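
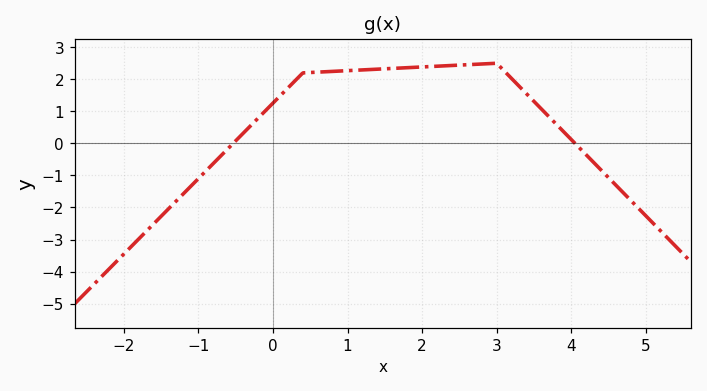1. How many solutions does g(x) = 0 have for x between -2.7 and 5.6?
2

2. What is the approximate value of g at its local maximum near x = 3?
2.5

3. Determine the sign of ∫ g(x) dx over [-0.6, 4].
positive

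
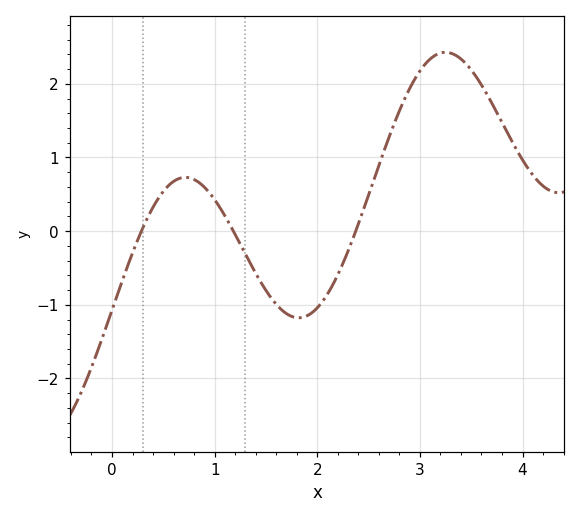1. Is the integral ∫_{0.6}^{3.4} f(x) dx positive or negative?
positive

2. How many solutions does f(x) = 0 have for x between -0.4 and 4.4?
3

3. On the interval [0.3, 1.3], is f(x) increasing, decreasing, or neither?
neither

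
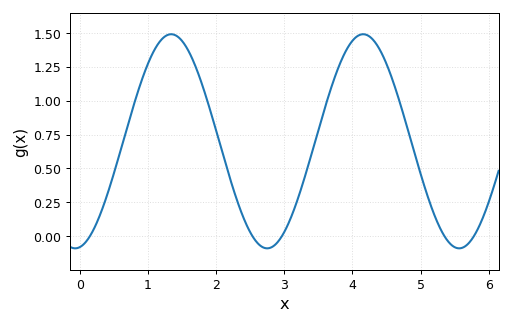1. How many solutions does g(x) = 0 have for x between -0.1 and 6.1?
5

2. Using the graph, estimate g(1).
1.27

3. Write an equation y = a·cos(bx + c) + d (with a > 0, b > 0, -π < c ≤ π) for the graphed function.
y = 0.79cos(2.23x - 2.99) + 0.7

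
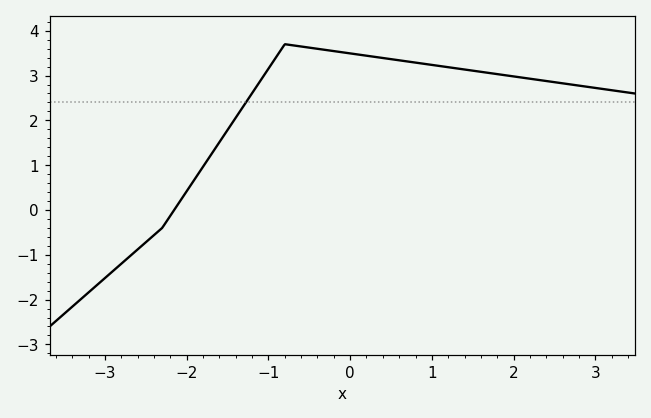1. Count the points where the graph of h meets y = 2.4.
1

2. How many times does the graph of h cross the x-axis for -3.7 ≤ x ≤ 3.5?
1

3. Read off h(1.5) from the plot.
3.11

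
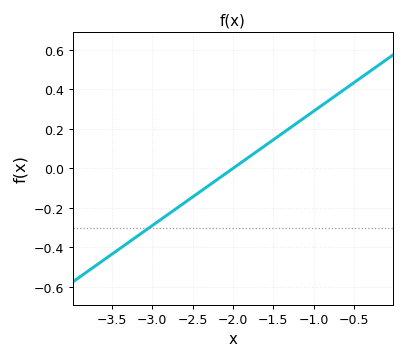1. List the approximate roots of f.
-2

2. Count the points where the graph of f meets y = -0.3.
1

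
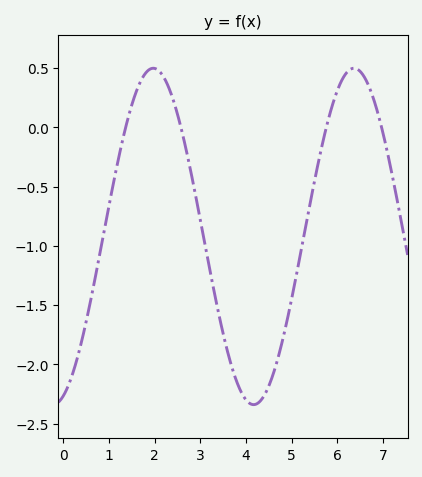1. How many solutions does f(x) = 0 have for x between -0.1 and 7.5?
4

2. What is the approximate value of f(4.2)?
-2.34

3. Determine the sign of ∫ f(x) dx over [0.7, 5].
negative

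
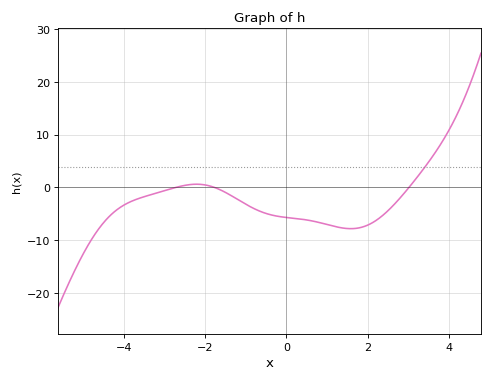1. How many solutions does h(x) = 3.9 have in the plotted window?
1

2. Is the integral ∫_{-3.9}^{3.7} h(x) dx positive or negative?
negative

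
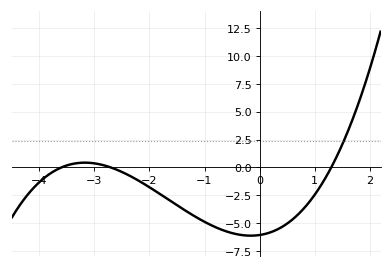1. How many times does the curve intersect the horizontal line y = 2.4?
1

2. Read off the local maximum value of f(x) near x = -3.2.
0.434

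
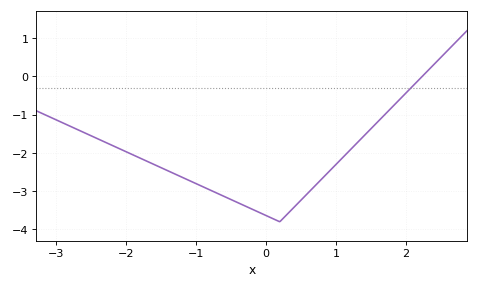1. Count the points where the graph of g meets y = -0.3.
1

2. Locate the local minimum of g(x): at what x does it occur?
0.2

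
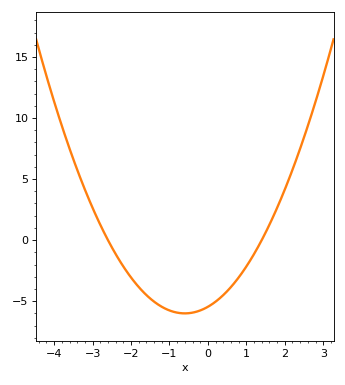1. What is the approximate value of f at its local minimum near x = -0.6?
-6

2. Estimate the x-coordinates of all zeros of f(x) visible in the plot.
-2.6, 1.4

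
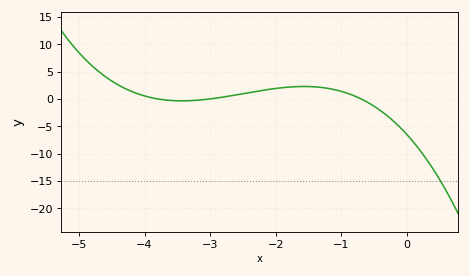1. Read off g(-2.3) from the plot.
1.5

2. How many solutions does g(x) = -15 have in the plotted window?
1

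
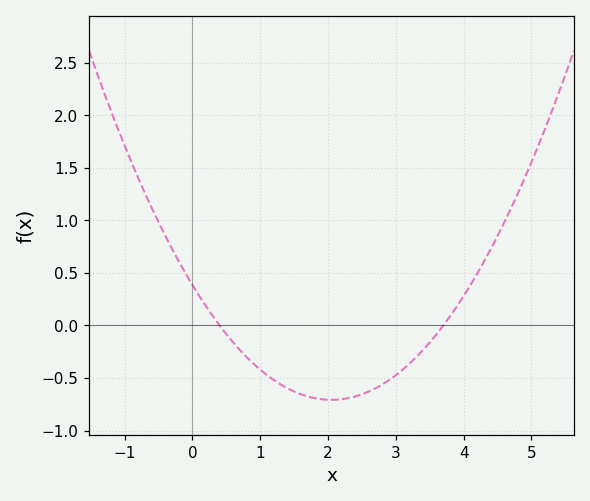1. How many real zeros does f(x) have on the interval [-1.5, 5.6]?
2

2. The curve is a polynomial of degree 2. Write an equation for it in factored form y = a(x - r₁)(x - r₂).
y = 0.26(x - 0.4)(x - 3.7)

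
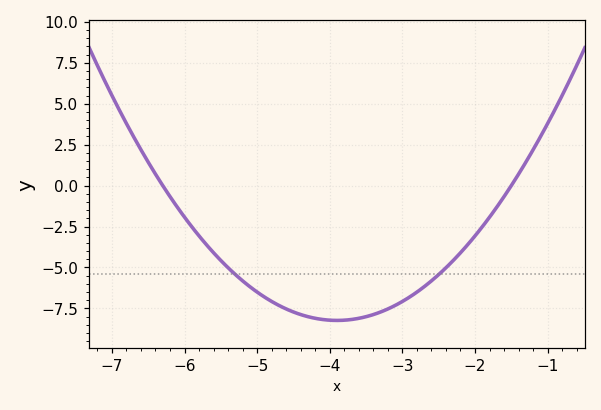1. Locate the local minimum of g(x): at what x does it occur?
-3.9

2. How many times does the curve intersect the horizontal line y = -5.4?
2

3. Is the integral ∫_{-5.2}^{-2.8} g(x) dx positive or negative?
negative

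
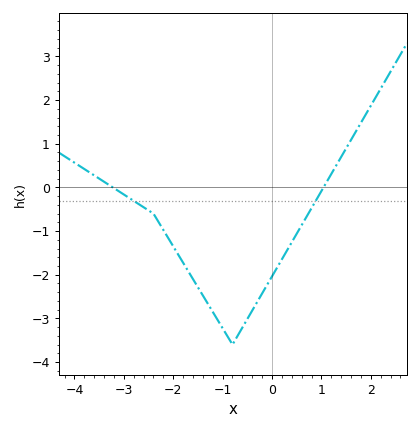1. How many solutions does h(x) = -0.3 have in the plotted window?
2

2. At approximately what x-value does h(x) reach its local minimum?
-0.801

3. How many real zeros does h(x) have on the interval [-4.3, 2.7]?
2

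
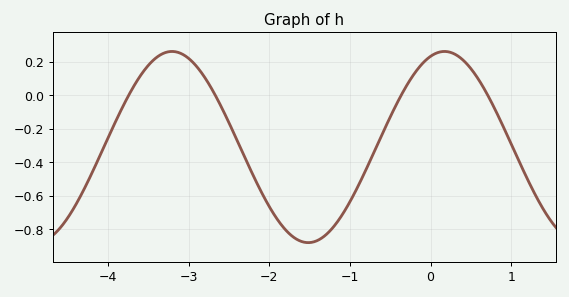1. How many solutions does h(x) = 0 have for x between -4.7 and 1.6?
4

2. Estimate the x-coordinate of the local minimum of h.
-1.52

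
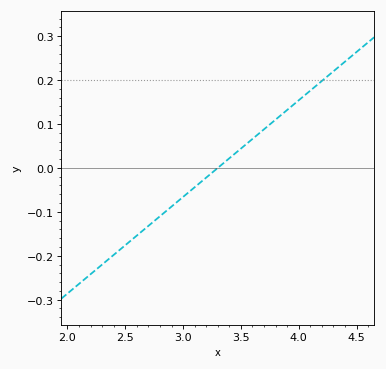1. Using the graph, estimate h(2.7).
-0.132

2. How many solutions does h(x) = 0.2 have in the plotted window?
1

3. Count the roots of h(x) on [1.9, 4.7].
1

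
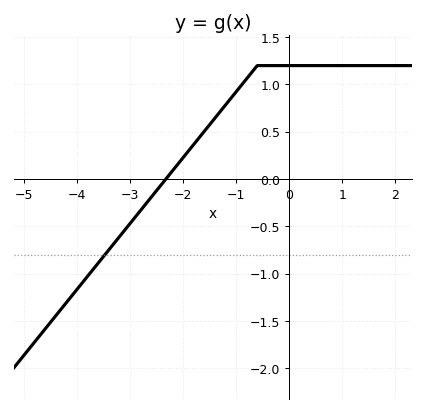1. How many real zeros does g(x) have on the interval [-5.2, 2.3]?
1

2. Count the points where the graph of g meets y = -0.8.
1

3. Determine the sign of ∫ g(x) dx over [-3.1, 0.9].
positive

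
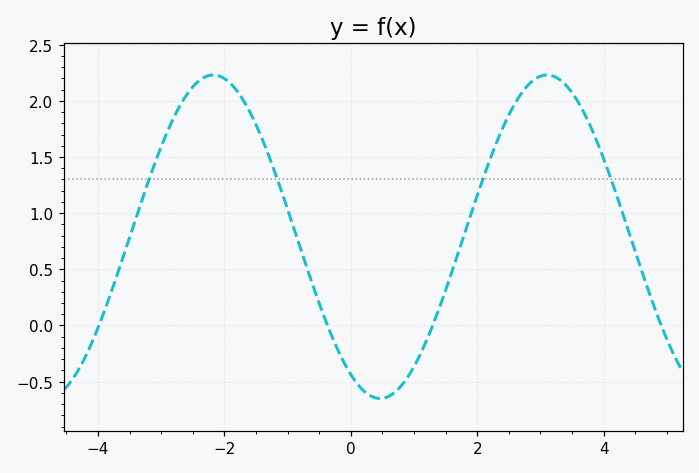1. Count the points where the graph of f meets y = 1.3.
4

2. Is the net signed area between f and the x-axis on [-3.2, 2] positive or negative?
positive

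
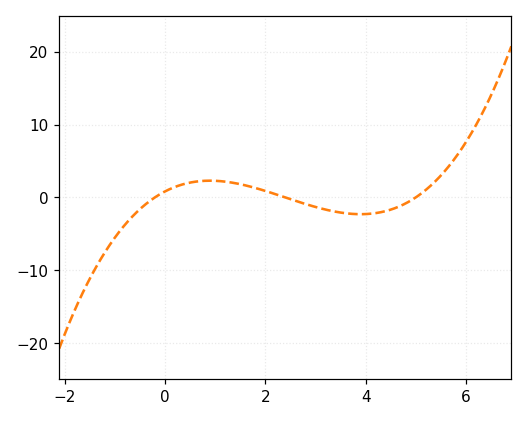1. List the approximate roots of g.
-0.2, 2.4, 5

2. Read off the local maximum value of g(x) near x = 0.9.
2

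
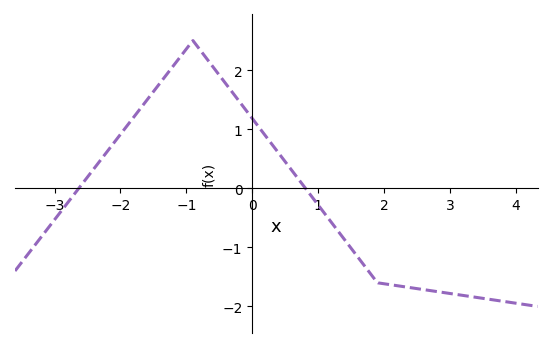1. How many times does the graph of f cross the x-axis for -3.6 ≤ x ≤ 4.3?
2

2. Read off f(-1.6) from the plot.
1.5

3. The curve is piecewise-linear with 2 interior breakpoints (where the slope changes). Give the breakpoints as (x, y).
(-0.9, 2.5); (1.9, -1.6)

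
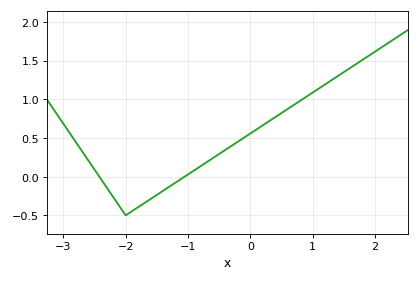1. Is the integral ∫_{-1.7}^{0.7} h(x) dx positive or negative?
positive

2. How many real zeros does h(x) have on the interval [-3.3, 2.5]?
2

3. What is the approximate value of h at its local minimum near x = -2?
-0.5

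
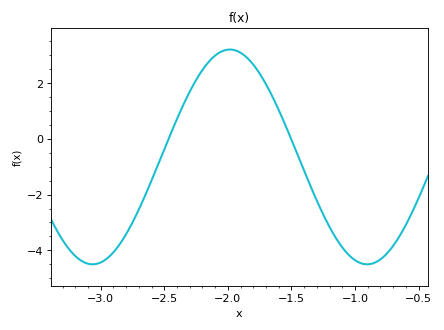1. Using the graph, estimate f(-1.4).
-1.2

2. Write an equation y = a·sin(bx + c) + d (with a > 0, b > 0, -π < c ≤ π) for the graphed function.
y = 3.85sin(2.9x + 1.1) - 0.65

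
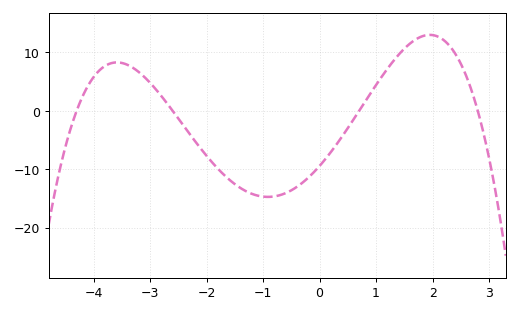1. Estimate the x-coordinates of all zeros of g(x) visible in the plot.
-4.4, -2.6, 0.8, 2.8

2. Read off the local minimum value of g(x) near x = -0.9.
-15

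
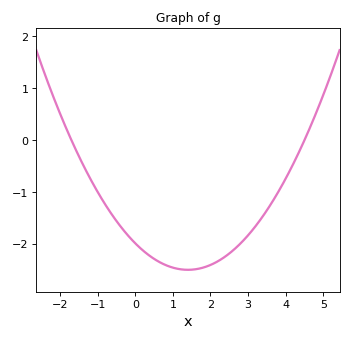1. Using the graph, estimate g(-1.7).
0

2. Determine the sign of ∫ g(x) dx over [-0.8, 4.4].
negative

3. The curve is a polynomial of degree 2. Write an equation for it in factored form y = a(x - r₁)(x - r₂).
y = 0.26(x + 1.7)(x - 4.5)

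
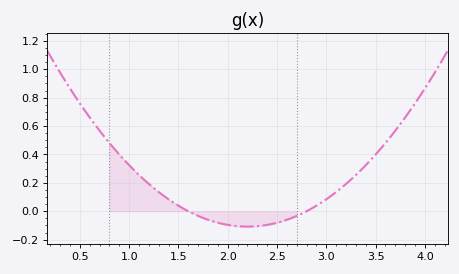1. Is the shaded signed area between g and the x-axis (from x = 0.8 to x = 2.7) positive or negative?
positive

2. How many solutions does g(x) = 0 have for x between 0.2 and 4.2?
2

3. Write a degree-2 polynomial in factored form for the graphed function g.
y = 0.3(x - 1.6)(x - 2.8)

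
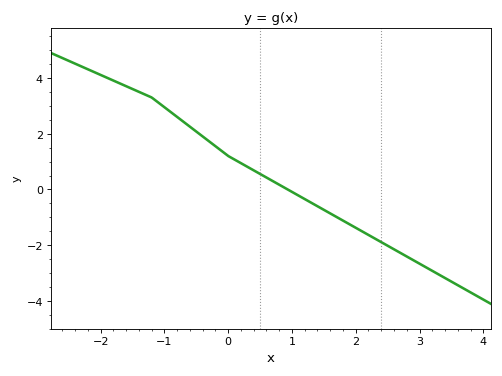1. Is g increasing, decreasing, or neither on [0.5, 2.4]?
decreasing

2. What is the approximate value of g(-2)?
4.2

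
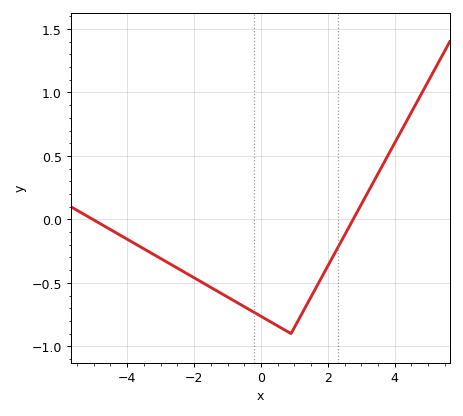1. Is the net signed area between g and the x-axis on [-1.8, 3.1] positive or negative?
negative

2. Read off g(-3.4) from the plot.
-0.247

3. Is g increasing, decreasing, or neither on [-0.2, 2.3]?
neither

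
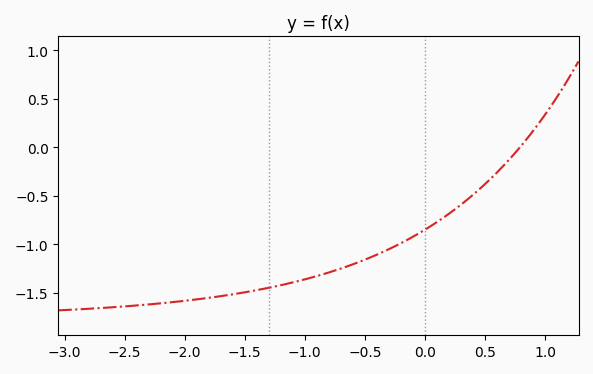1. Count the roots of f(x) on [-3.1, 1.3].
1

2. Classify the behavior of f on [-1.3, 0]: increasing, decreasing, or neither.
increasing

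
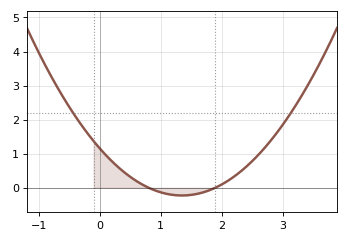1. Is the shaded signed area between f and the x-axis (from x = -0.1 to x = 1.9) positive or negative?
positive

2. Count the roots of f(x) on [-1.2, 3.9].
2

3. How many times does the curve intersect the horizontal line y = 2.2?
2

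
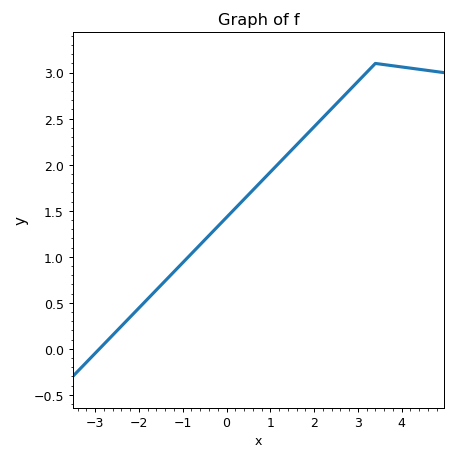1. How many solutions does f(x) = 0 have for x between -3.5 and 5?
1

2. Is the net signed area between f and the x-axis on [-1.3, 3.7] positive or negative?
positive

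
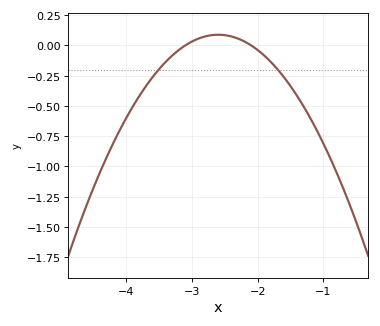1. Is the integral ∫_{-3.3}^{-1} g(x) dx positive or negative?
negative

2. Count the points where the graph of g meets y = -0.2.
2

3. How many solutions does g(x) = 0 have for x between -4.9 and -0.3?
2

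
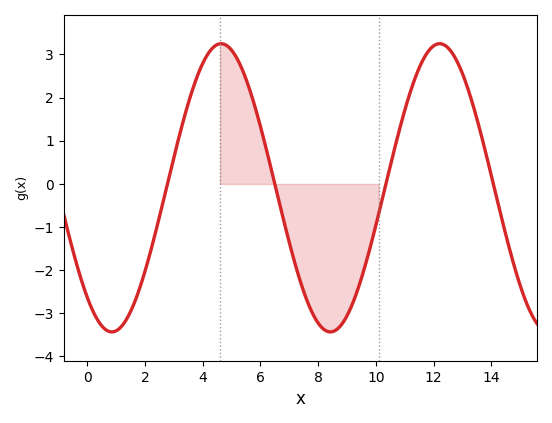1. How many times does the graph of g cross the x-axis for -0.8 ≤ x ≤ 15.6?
4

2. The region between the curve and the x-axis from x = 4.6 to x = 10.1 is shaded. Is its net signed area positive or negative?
negative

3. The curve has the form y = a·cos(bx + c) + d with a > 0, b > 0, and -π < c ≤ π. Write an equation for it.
y = 3.34cos(0.83x + 2.43) - 0.09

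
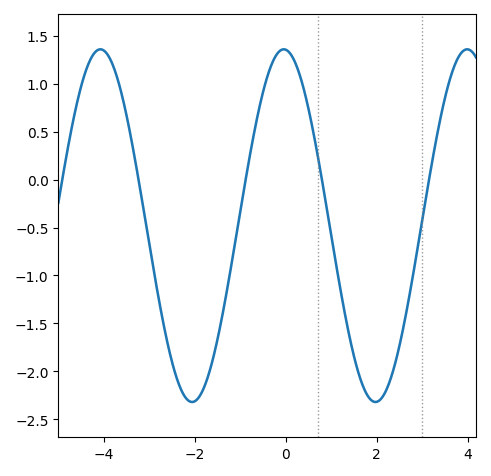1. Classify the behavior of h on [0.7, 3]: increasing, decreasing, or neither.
neither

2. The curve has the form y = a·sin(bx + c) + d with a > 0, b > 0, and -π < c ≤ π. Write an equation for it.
y = 1.84sin(1.56x + 1.64) - 0.48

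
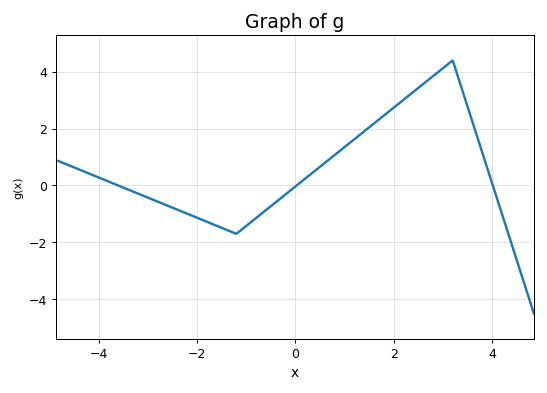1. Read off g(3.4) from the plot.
3.32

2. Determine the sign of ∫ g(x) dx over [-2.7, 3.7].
positive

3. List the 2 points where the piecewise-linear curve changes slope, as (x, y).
(-1.2, -1.7); (3.2, 4.4)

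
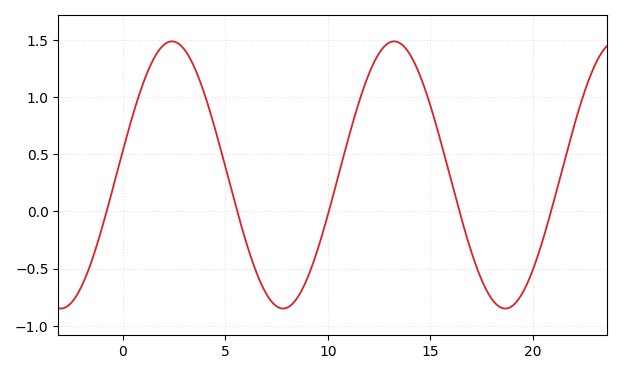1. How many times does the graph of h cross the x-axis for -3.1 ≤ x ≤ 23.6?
5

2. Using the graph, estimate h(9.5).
-0.335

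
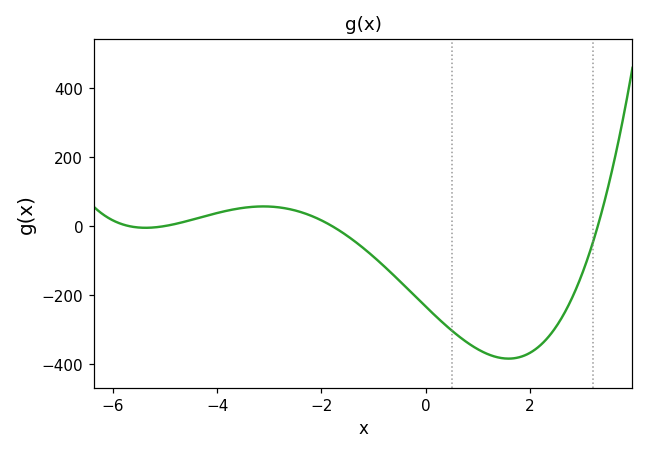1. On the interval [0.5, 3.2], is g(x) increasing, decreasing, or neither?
neither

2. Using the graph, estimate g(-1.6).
-18.9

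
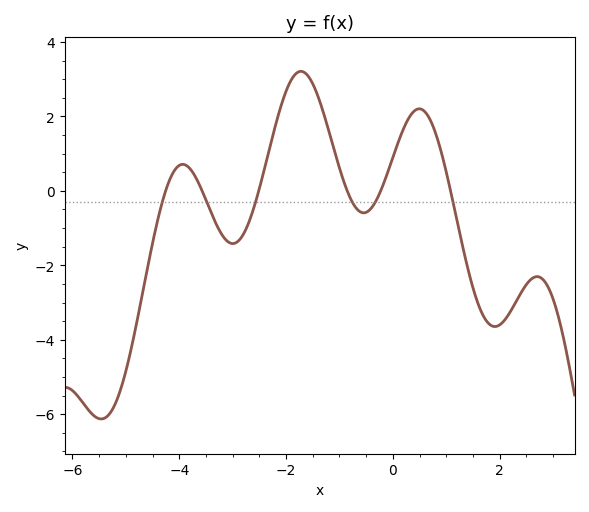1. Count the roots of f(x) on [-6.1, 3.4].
6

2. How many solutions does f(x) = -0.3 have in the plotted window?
6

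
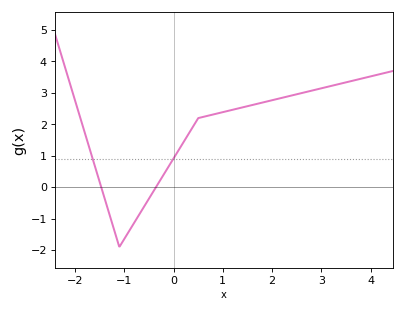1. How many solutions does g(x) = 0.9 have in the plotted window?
2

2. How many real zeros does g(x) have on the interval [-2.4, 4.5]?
2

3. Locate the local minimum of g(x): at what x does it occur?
-1.1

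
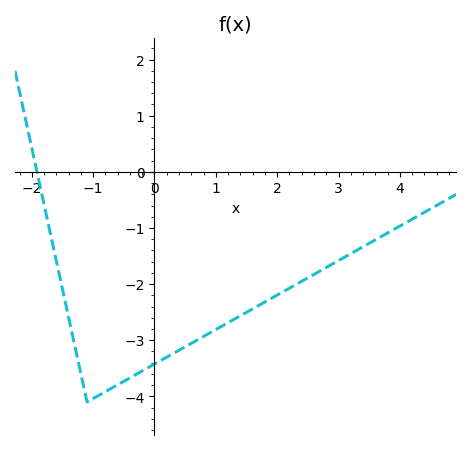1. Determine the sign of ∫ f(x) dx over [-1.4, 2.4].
negative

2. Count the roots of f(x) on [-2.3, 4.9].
1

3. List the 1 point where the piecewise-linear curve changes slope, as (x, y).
(-1.1, -4.1)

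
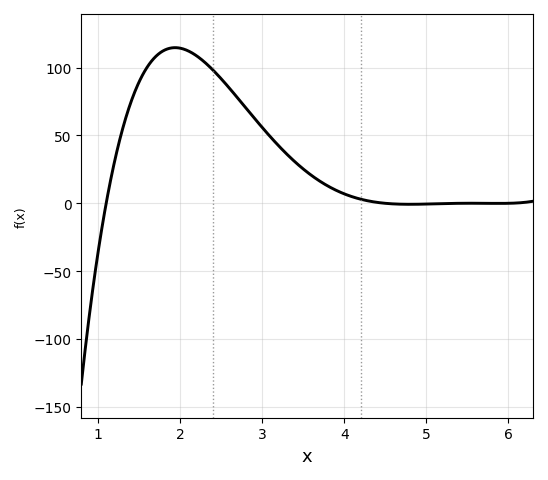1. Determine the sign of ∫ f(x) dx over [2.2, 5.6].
positive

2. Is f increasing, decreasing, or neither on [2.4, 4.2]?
decreasing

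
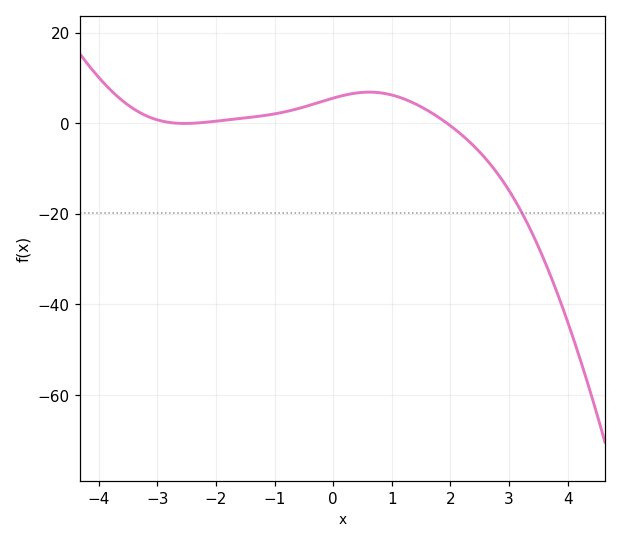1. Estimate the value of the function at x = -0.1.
5.15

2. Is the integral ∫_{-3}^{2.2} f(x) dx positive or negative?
positive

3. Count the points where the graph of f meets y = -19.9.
1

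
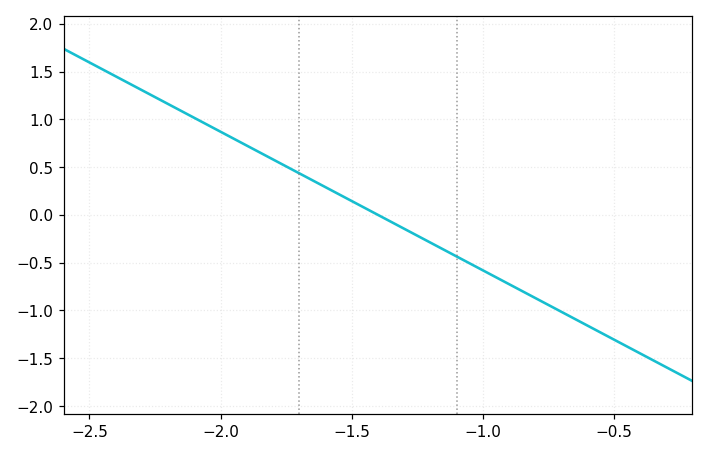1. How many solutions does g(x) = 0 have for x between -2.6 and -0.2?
1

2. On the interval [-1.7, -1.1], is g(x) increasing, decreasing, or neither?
decreasing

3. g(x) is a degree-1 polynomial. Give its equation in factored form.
y = -1.45(x + 1.4)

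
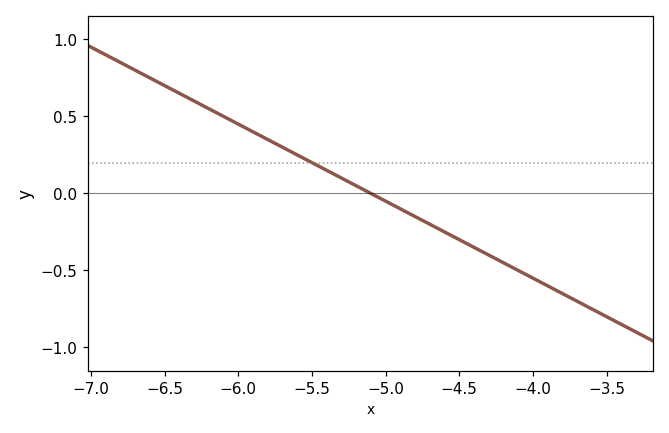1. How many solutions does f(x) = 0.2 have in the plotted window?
1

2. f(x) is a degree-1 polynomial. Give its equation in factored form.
y = -0.5(x + 5.1)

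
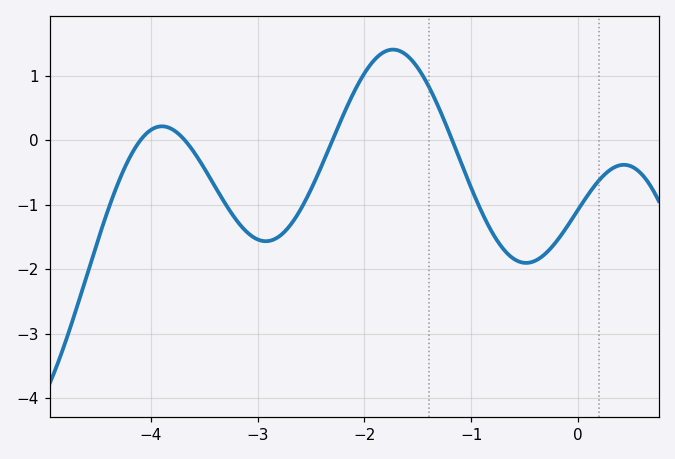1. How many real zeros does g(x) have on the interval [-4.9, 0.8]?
4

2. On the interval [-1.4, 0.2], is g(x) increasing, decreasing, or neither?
neither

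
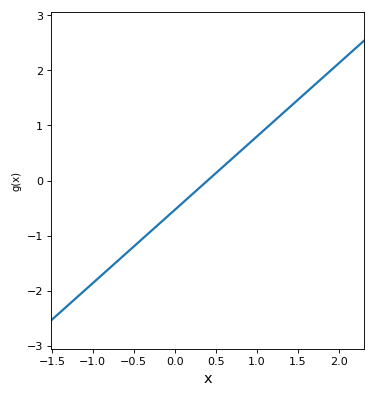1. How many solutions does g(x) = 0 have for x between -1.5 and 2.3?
1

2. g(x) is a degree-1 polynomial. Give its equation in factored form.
y = 1.33(x - 0.4)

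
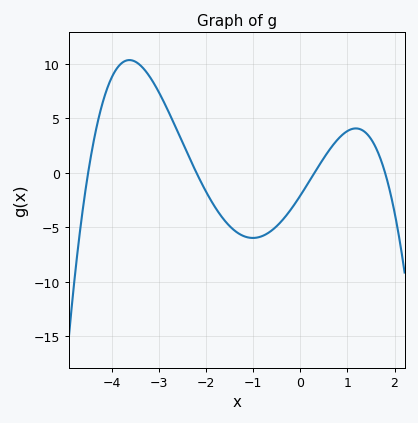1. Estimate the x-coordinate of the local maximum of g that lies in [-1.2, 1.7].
1.2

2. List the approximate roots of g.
-4.5, -2.2, 0.3, 1.8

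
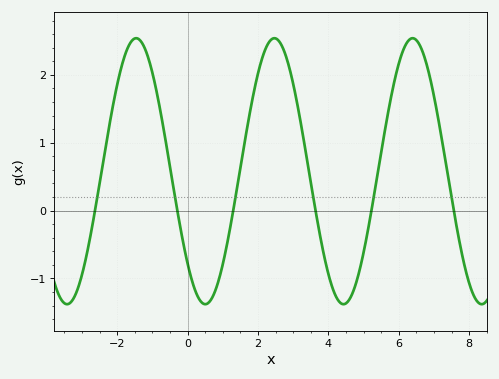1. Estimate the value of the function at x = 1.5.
0.636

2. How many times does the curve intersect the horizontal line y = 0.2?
6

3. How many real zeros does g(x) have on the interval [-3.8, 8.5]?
6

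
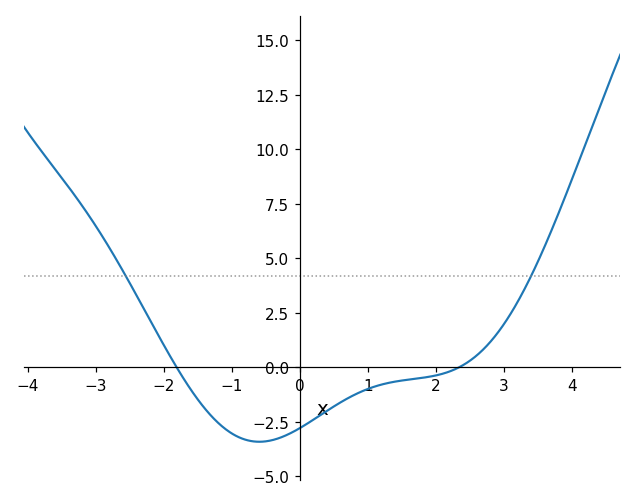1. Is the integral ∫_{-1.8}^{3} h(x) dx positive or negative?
negative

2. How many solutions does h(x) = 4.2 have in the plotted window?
2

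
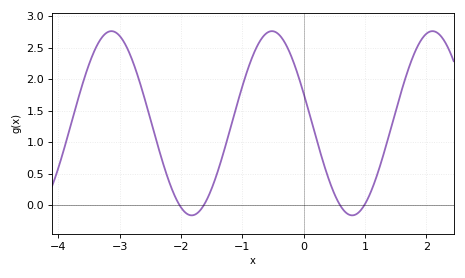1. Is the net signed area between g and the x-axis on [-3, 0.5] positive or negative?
positive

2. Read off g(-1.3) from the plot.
0.85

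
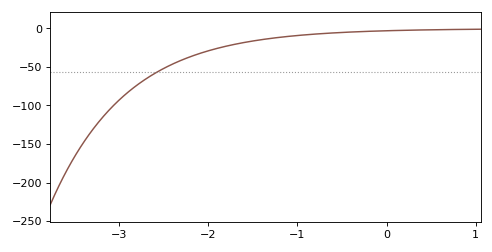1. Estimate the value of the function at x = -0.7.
-5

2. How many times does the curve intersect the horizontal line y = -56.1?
1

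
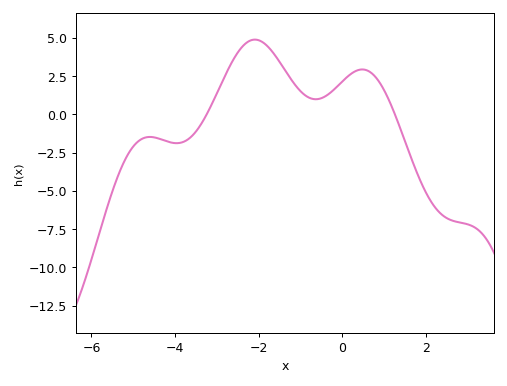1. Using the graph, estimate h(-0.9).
1.2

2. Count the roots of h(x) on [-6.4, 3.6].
2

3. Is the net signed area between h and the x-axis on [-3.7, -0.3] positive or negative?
positive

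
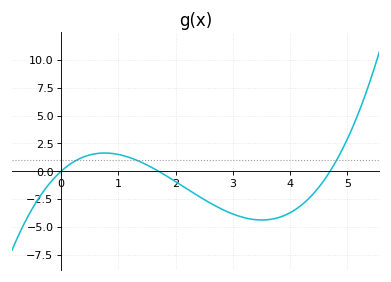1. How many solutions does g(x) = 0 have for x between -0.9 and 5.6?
3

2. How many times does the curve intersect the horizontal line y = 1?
3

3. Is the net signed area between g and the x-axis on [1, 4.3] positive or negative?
negative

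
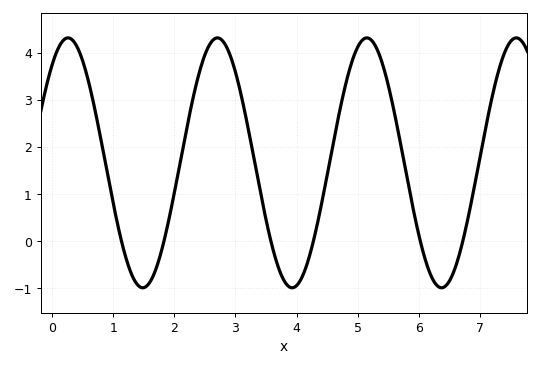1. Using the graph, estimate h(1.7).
-0.6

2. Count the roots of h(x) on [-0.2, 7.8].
6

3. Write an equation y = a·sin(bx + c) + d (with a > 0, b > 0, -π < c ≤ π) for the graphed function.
y = 2.65sin(2.6x + 0.9) + 1.66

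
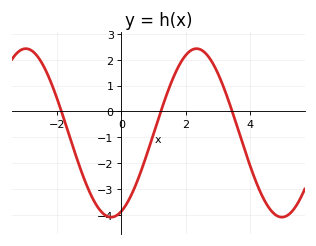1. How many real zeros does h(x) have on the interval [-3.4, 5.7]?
3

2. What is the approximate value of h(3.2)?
0.9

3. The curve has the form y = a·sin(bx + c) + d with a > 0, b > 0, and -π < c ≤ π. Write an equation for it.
y = 3.26sin(1.2x - 1.2) - 0.83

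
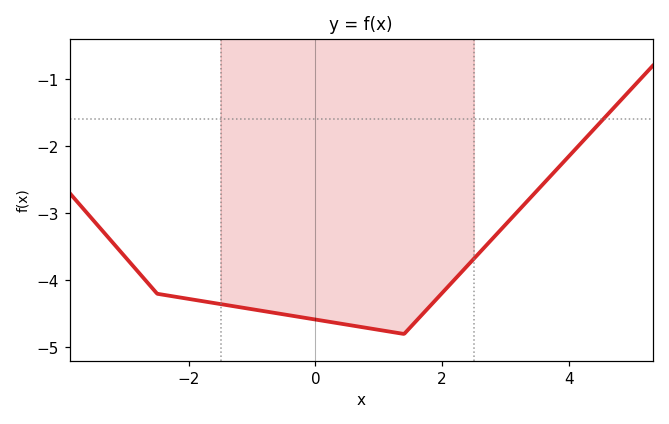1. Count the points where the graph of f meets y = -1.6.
1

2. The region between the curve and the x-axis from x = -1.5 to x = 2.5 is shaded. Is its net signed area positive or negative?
negative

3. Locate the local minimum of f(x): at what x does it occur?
1.4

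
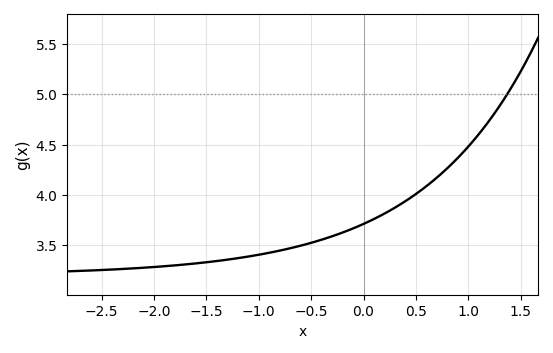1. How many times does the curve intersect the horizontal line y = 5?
1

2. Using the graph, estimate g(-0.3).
3.6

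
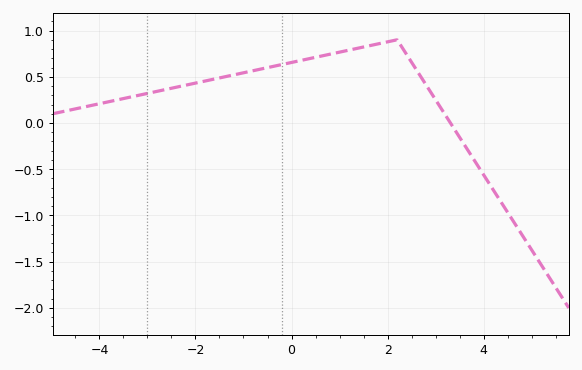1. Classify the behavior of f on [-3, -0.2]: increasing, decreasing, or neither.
increasing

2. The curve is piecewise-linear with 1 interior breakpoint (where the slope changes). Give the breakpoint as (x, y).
(2.2, 0.9)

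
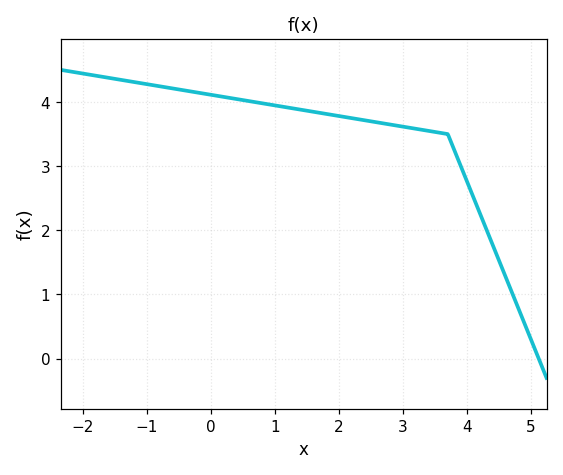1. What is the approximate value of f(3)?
3.6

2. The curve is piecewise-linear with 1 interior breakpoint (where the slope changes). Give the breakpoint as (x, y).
(3.7, 3.5)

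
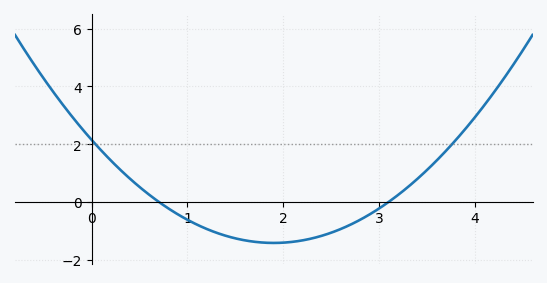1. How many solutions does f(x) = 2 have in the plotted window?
2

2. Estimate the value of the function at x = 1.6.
-1.3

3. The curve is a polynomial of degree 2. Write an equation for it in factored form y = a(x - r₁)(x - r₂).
y = 0.99(x - 0.7)(x - 3.1)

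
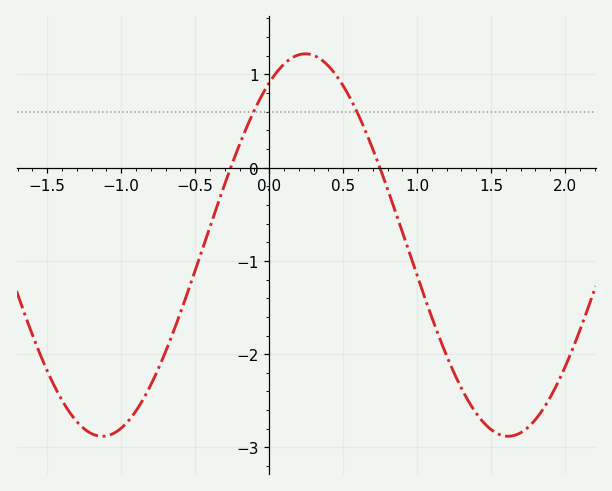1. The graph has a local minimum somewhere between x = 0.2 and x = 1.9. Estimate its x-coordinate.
1.6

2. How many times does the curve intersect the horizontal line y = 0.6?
2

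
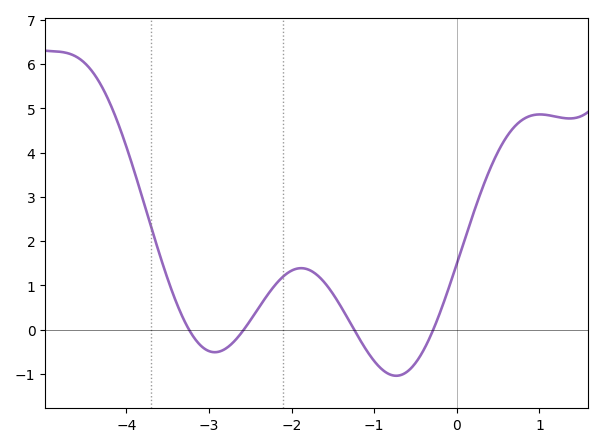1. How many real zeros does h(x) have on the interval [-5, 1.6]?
4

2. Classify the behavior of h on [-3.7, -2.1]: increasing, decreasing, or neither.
neither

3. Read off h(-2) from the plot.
1.3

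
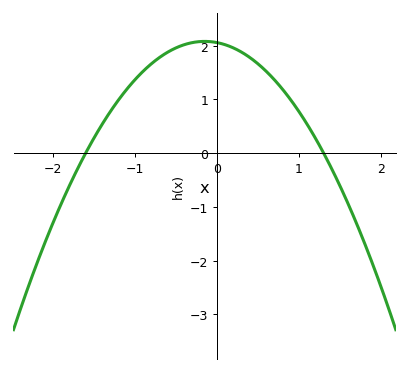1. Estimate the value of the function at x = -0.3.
2.06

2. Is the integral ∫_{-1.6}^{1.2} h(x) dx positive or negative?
positive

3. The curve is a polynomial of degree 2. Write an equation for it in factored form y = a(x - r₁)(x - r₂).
y = -0.99(x + 1.6)(x - 1.3)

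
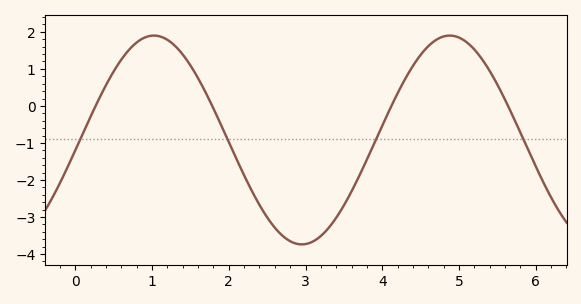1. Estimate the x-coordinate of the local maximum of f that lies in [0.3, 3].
1.03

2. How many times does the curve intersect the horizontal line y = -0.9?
4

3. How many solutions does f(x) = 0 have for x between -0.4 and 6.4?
4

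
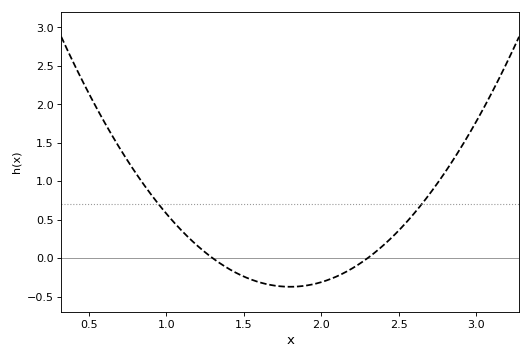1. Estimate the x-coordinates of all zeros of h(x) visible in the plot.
1.3, 2.3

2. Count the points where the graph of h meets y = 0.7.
2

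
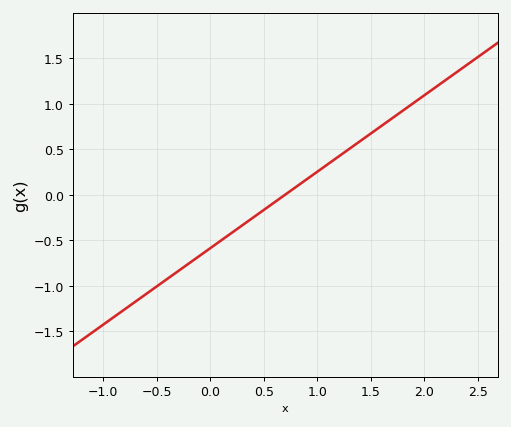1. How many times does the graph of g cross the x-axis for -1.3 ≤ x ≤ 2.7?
1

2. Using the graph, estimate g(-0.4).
-0.9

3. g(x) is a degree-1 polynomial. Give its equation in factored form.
y = 0.84(x - 0.7)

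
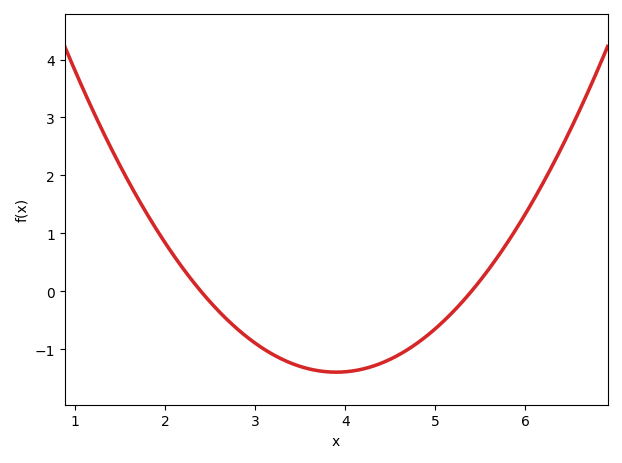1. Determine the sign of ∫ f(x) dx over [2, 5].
negative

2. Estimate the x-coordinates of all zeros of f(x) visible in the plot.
2.4, 5.4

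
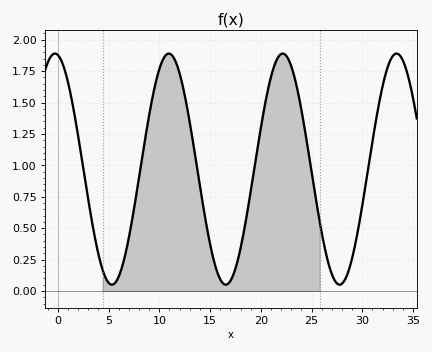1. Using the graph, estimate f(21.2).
1.75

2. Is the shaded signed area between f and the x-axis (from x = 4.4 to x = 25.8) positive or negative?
positive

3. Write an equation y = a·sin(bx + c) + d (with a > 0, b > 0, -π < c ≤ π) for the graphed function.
y = 0.92sin(0.56x + 1.7) + 0.97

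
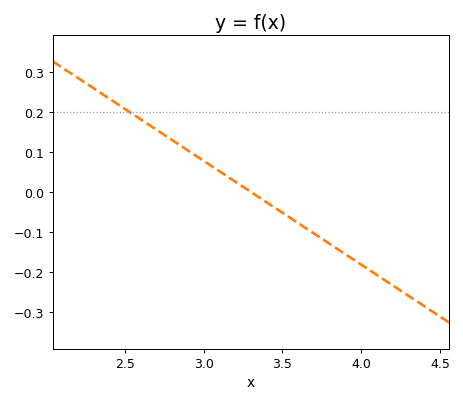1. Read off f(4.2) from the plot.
-0.23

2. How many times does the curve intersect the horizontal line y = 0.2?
1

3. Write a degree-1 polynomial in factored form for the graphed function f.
y = -0.26(x - 3.3)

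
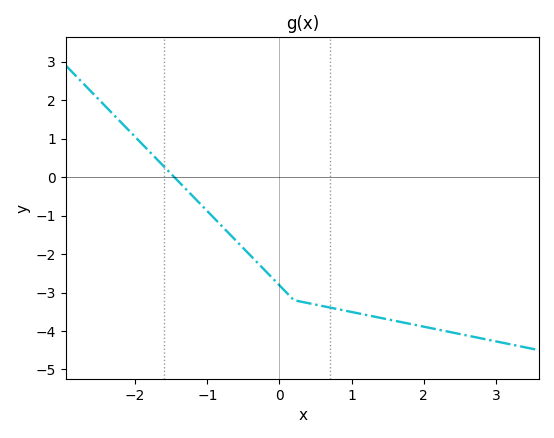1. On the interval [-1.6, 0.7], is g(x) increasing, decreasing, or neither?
decreasing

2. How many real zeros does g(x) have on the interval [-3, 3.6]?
1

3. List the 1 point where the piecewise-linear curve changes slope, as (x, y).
(0.2, -3.2)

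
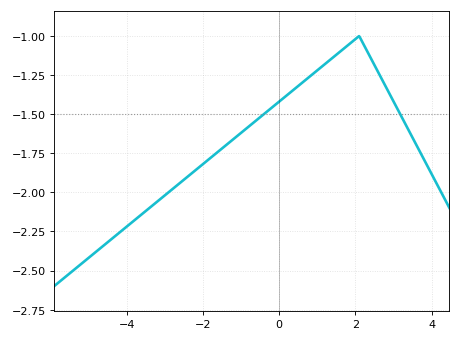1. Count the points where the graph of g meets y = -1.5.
2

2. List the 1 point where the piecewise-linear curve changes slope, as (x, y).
(2.1, -1)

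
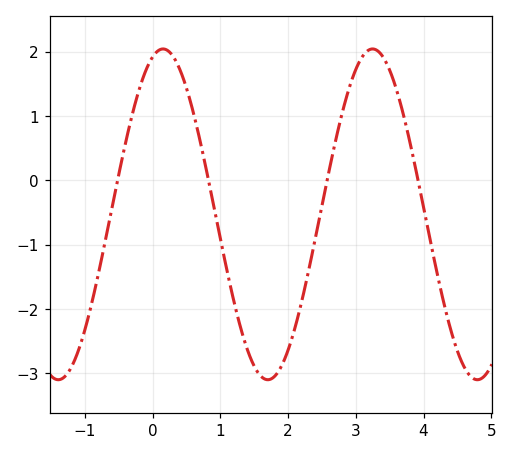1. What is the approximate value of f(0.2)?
2.03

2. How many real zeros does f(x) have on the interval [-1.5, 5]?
4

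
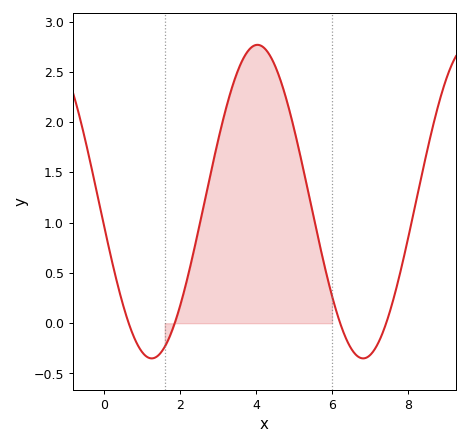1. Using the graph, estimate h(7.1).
-0.272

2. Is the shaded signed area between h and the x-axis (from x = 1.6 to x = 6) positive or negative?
positive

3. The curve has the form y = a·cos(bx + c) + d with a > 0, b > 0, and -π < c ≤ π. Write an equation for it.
y = 1.56cos(1.13x + 1.72) + 1.21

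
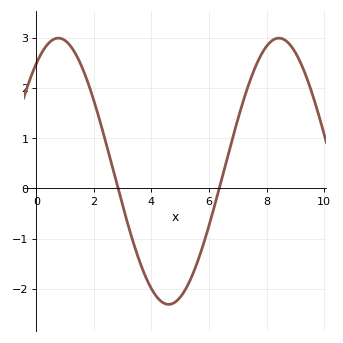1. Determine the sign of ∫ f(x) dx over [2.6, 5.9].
negative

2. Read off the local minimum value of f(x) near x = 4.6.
-2.31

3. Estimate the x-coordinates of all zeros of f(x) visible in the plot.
2.84, 6.36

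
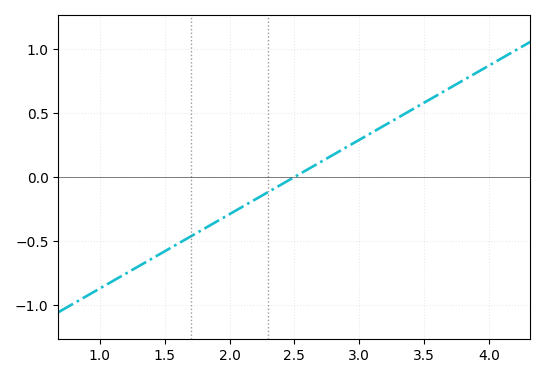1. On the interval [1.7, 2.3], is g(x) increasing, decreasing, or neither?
increasing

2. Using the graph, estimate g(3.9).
0.812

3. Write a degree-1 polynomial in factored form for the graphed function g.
y = 0.58(x - 2.5)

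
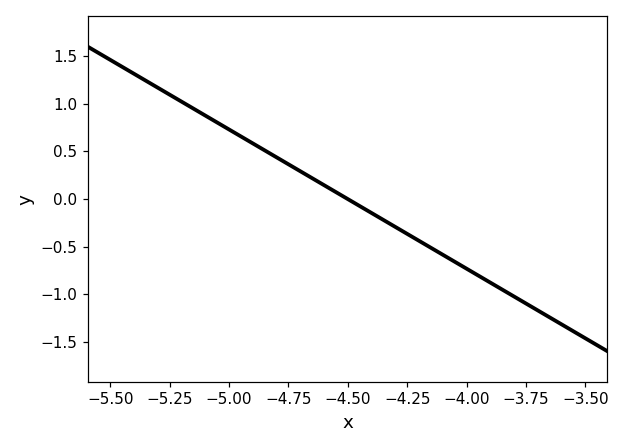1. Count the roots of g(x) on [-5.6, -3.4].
1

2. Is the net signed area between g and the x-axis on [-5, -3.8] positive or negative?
negative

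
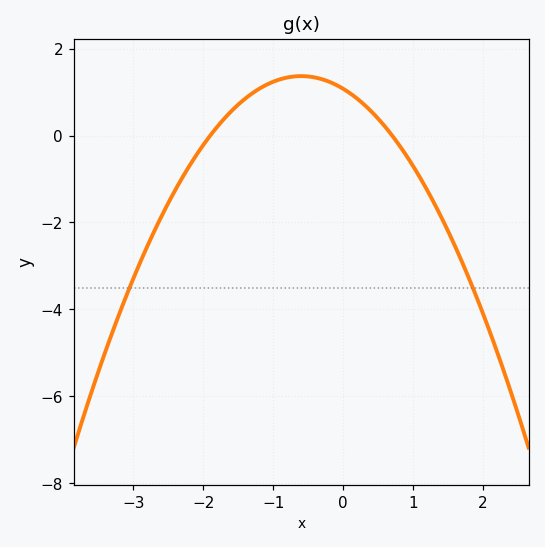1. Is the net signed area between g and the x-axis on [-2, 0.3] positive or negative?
positive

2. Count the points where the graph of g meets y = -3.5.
2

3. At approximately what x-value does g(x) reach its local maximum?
-0.6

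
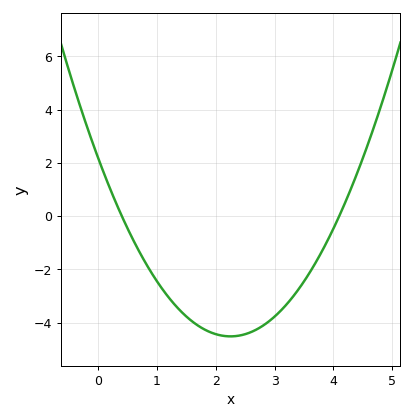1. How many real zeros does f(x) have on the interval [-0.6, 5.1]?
2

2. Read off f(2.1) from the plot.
-4.49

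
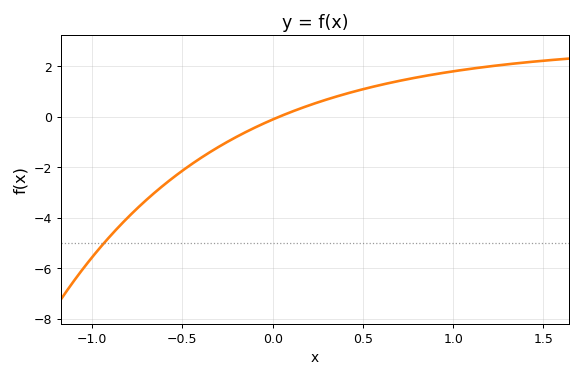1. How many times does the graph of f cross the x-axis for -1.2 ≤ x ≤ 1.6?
1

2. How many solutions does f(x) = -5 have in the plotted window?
1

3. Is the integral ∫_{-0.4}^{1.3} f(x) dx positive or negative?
positive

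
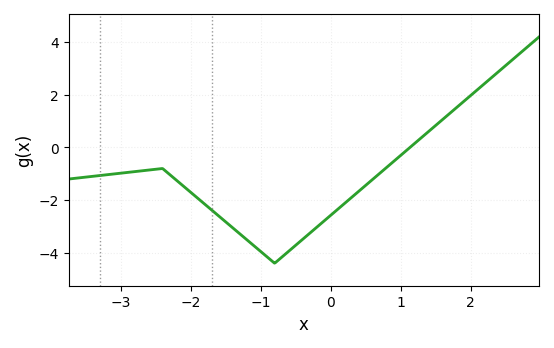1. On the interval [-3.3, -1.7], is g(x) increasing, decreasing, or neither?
neither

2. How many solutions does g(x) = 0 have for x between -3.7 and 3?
1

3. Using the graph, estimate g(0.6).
-1.21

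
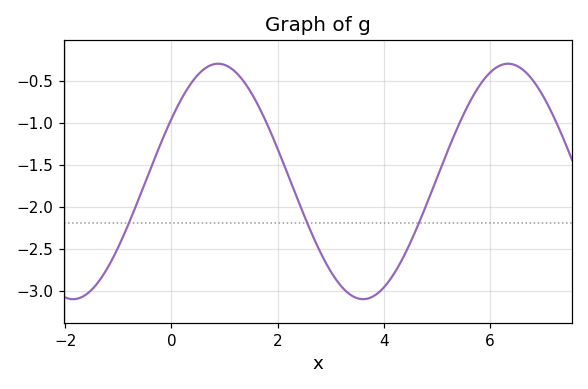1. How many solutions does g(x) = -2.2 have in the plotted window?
3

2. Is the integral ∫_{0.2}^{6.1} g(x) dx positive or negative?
negative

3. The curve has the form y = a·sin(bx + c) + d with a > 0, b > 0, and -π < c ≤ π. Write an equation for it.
y = 1.4sin(1.15x + 0.56) - 1.7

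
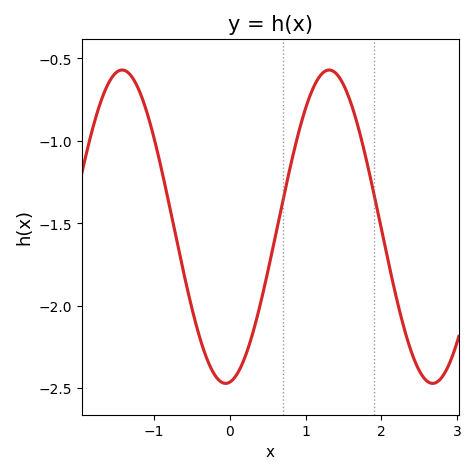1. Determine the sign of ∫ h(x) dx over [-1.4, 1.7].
negative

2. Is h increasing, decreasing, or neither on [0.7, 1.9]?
neither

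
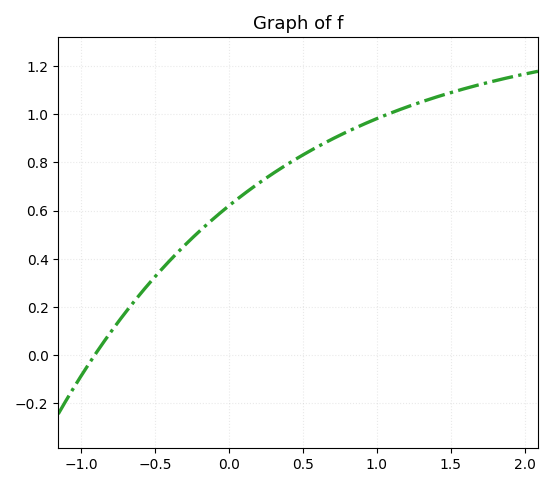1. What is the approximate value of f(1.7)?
1.12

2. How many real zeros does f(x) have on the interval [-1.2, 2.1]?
1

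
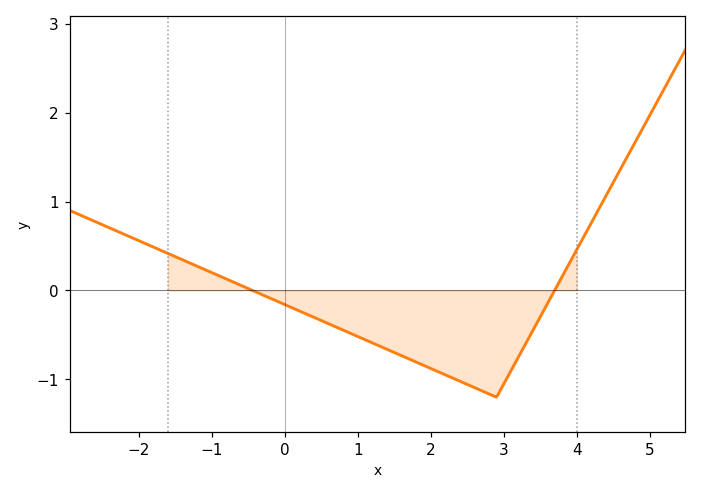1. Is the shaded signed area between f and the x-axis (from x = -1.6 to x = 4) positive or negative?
negative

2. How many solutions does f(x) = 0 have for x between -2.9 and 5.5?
2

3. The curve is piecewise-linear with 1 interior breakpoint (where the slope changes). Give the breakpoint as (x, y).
(2.9, -1.2)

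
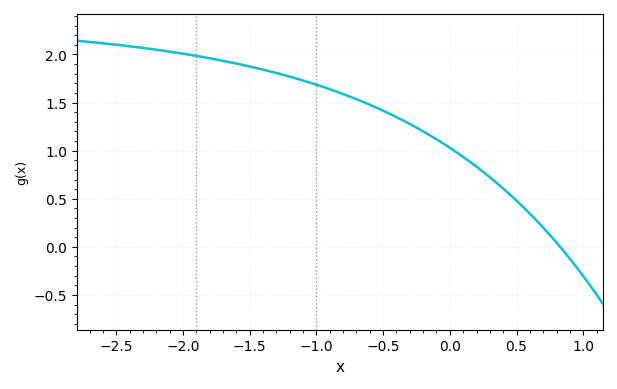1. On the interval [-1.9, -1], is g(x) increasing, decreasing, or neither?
decreasing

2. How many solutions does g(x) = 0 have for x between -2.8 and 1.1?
1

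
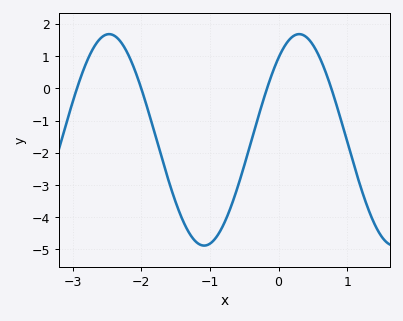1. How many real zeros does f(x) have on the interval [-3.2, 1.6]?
4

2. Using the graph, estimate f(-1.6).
-2.88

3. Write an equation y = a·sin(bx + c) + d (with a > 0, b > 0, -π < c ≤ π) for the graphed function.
y = 3.28sin(2.27x + 0.89) - 1.6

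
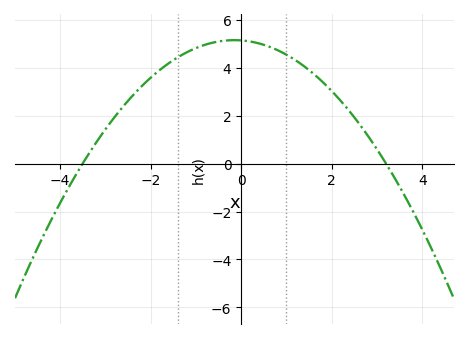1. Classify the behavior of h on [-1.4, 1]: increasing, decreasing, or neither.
neither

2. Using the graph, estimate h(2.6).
1.6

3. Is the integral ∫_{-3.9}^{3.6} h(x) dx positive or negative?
positive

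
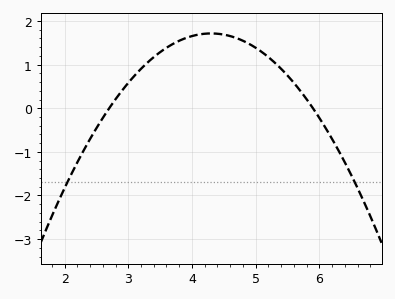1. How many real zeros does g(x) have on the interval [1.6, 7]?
2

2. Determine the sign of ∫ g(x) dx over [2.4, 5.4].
positive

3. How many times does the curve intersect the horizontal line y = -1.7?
2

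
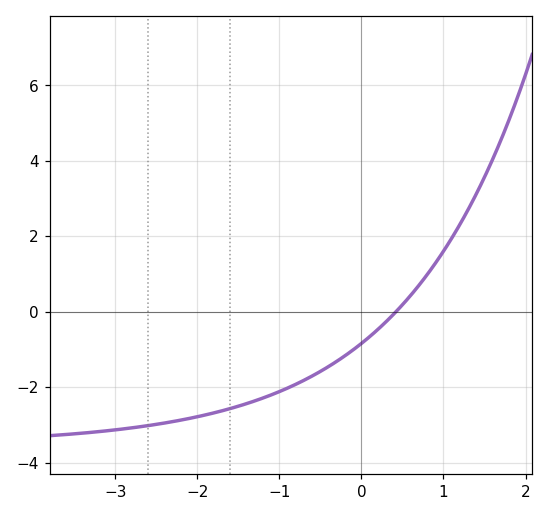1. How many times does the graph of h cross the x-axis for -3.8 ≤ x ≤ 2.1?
1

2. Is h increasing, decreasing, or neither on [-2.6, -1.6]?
increasing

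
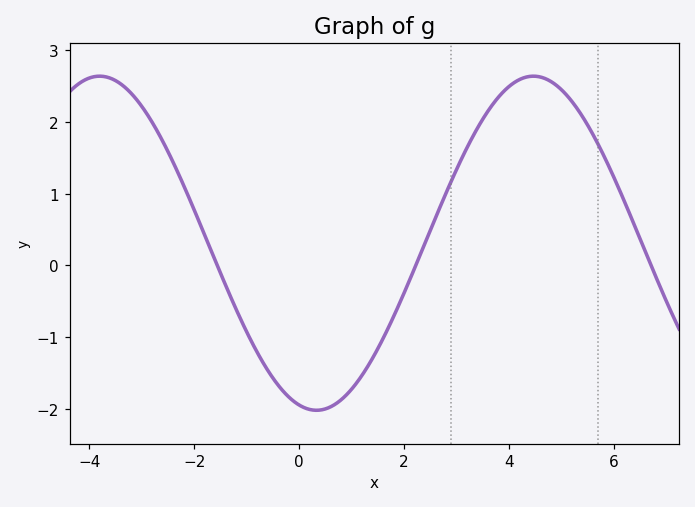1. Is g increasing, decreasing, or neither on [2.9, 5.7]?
neither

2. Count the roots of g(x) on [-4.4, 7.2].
3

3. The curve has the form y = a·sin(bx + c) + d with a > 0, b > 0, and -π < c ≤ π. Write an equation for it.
y = 2.33sin(0.76x - 1.82) + 0.31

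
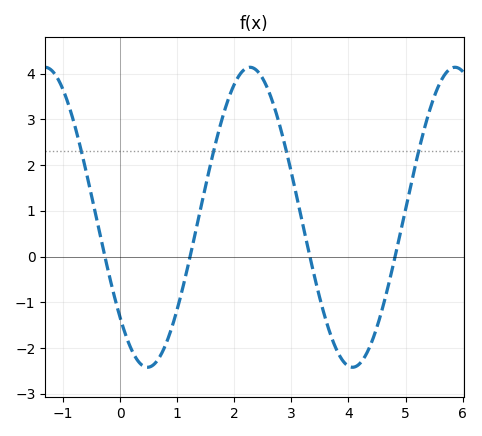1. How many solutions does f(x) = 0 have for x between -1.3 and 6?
4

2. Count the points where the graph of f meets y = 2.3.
4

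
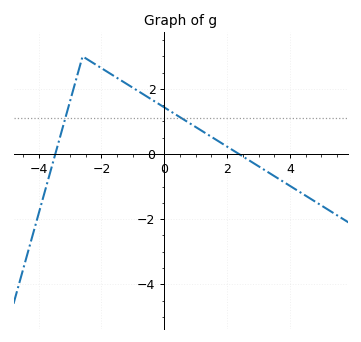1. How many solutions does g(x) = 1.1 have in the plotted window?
2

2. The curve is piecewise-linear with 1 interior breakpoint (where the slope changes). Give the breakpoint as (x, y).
(-2.6, 3)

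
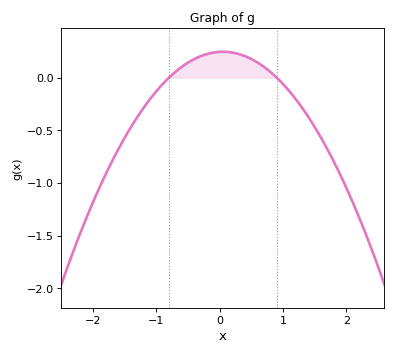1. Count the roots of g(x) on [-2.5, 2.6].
2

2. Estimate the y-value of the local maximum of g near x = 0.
0.246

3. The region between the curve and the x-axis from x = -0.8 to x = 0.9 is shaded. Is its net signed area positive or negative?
positive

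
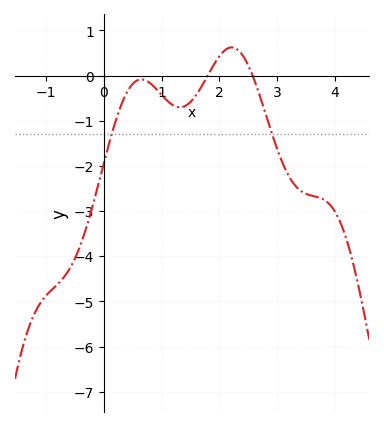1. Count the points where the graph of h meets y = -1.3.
2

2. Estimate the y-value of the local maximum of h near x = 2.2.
0.623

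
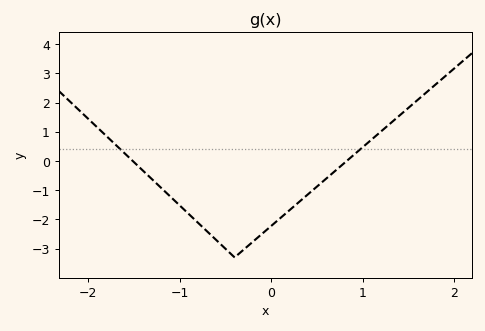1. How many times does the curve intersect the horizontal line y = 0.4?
2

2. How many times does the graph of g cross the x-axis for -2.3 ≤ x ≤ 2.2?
2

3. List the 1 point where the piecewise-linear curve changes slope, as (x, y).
(-0.4, -3.3)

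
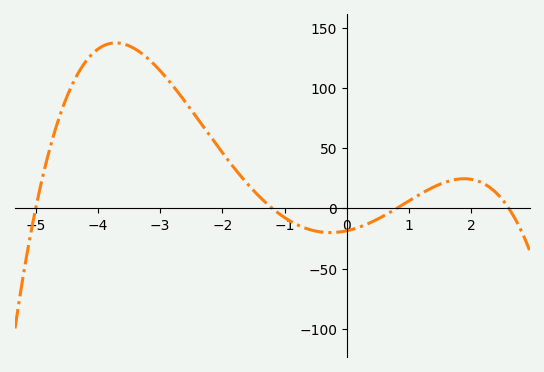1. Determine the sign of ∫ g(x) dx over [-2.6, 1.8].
positive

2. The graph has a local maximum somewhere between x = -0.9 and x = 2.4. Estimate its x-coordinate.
1.88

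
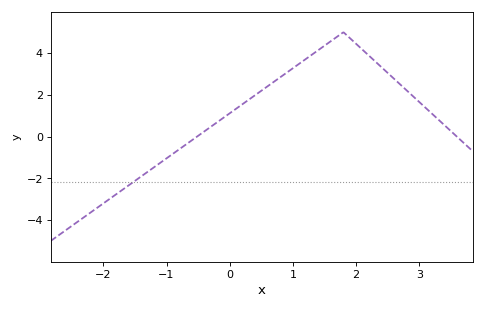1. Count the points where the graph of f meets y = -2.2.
1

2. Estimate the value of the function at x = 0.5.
2.19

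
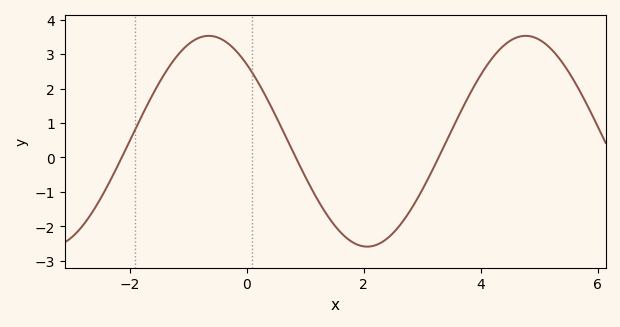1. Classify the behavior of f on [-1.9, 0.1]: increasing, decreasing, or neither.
neither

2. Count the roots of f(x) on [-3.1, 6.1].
3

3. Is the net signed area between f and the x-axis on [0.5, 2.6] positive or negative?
negative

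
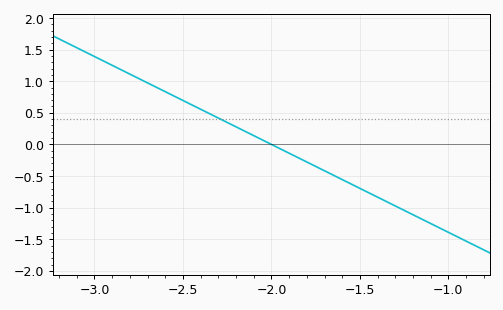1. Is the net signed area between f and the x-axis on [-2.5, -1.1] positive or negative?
negative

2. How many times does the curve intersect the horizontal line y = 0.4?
1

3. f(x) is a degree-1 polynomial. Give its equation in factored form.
y = -1.39(x + 2)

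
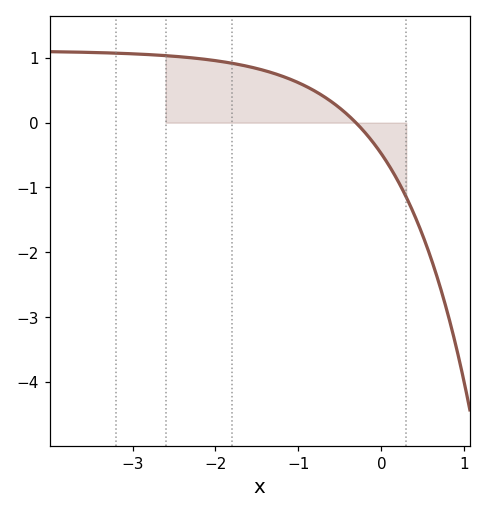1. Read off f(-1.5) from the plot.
0.835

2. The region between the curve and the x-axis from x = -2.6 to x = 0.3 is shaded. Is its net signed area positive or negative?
positive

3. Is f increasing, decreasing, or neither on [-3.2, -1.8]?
decreasing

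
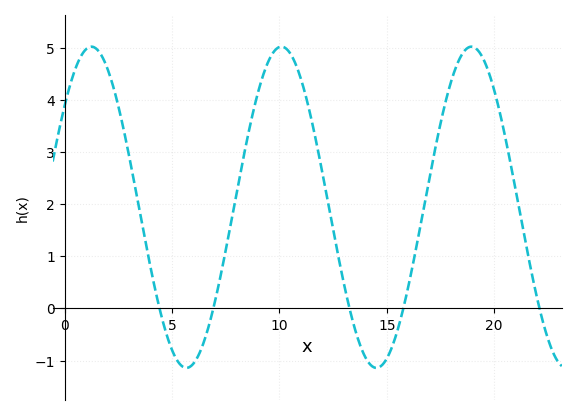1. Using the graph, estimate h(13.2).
0.1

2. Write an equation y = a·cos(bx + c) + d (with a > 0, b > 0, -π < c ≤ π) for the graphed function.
y = 3.08cos(0.71x - 0.88) + 1.94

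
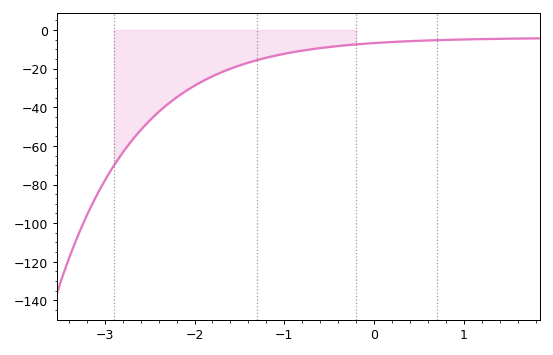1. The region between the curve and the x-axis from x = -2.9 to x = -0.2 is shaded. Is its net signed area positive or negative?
negative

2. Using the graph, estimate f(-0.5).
-8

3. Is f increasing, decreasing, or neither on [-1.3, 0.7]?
increasing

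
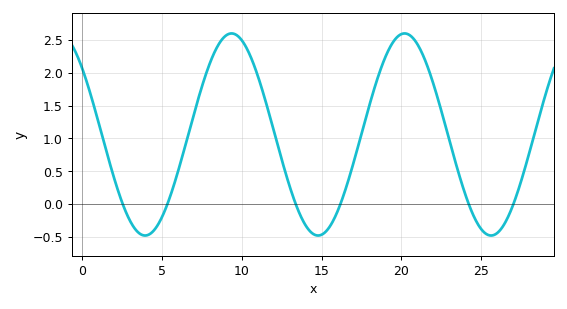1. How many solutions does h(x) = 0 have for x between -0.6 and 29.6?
6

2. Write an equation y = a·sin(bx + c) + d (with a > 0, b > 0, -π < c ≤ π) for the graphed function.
y = 1.54sin(0.58x + 2.42) + 1.06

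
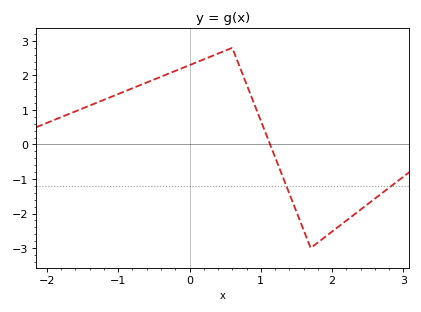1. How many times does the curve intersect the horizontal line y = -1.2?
2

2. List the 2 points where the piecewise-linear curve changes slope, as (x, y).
(0.6, 2.8); (1.7, -3)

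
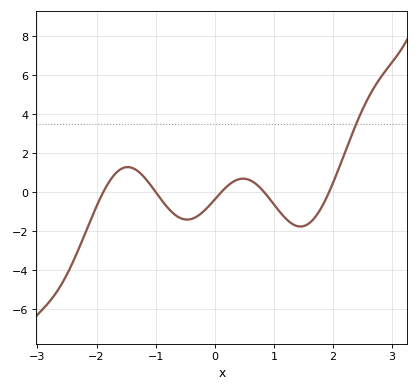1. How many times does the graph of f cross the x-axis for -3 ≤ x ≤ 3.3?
5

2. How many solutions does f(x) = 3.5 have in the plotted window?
1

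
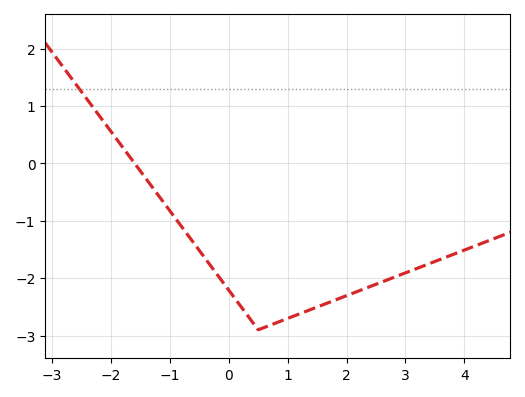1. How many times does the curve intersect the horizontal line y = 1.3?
1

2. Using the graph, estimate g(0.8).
-2.78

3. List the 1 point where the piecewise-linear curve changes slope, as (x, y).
(0.5, -2.9)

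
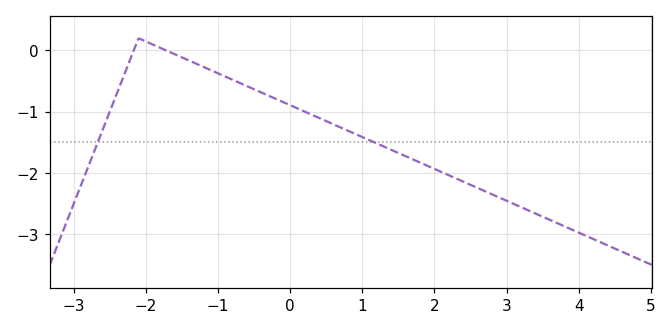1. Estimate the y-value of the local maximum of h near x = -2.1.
0.199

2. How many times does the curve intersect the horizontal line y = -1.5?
2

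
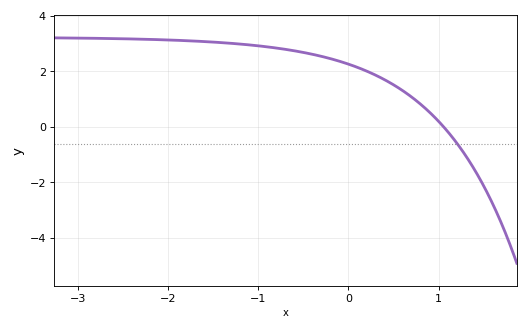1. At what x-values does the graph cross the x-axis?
1.1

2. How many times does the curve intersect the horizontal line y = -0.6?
1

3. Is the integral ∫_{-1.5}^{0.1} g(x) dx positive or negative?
positive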